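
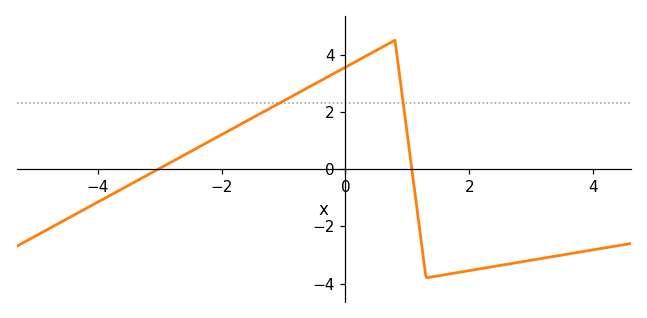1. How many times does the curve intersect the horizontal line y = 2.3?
2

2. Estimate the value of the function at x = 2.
-3.6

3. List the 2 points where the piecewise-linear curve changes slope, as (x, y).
(0.8, 4.5); (1.3, -3.8)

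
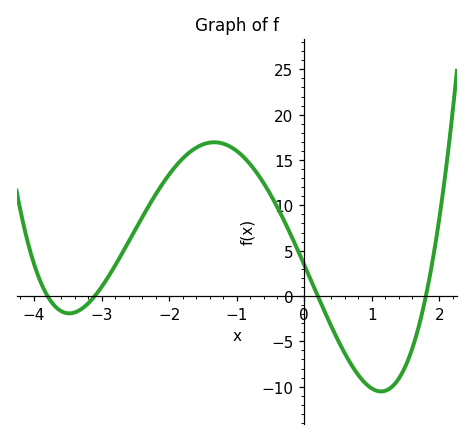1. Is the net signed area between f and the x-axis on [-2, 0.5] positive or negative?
positive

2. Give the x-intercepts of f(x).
-3.8, -3.1, 0.2, 1.8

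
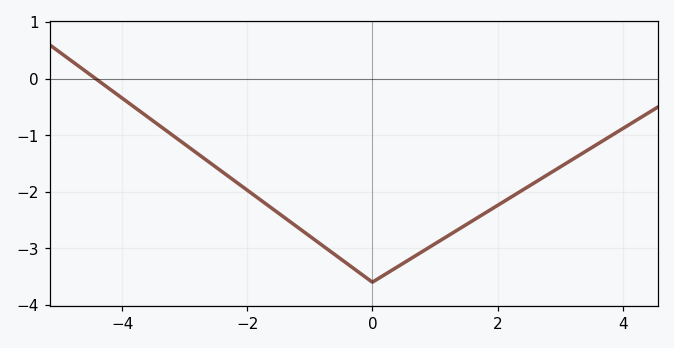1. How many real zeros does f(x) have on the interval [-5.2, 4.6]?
1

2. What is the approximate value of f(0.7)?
-3.1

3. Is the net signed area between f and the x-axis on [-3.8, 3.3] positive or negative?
negative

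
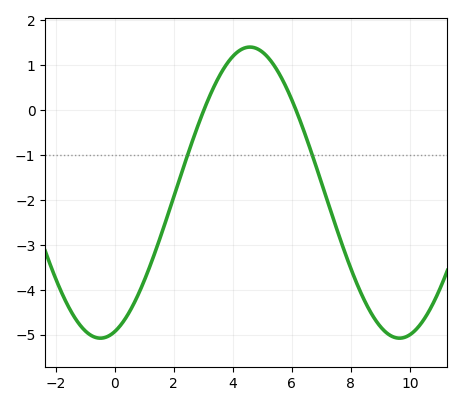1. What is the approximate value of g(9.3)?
-5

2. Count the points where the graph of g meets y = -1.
2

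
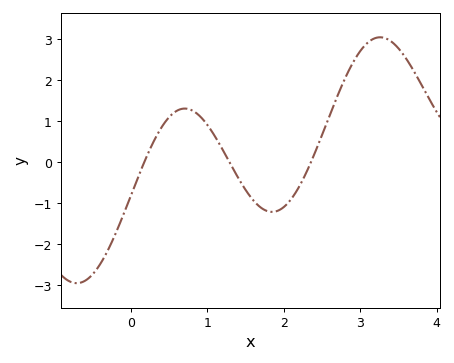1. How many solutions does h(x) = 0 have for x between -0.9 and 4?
3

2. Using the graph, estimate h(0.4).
0.8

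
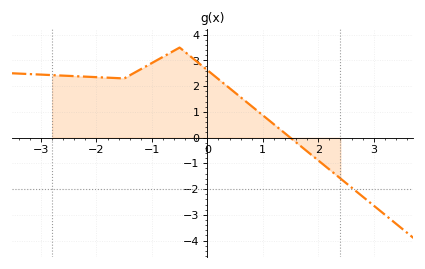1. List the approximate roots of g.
1.5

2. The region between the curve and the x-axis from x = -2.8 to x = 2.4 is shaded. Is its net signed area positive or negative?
positive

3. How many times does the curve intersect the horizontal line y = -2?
1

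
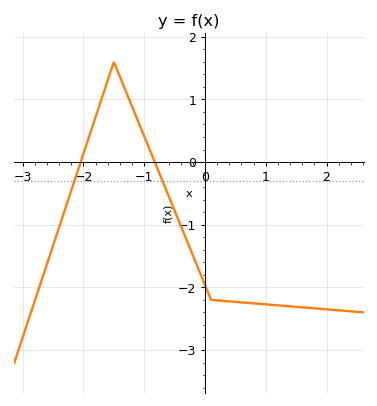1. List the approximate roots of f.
-2, -0.8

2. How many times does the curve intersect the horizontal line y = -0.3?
2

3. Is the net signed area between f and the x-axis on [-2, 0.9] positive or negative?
negative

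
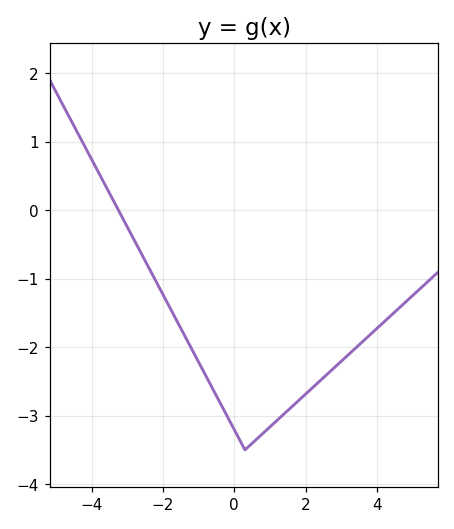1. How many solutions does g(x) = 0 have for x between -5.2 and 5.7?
1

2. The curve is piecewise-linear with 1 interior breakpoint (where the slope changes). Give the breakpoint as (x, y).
(0.3, -3.5)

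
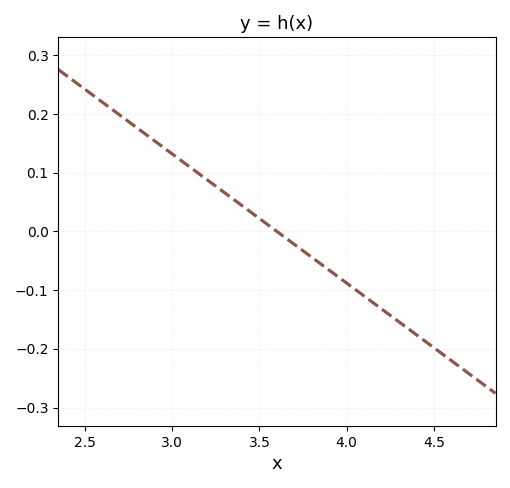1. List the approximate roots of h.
3.6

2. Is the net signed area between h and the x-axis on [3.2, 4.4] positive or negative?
negative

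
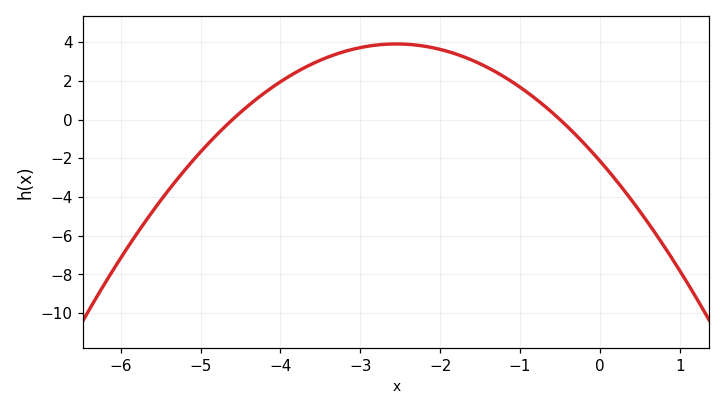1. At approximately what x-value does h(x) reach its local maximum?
-2.6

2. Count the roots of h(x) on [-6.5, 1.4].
2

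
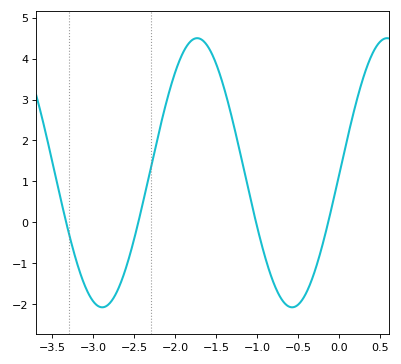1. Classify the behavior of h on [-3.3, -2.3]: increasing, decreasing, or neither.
neither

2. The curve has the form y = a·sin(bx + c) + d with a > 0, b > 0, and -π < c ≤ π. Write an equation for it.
y = 3.29sin(2.7x - 0.02) + 1.21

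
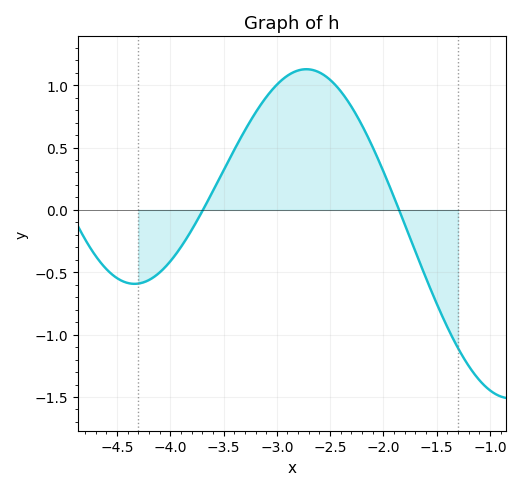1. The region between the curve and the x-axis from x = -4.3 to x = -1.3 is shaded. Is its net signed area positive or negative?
positive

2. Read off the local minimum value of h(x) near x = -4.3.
-0.6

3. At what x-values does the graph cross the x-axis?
-3.7, -1.9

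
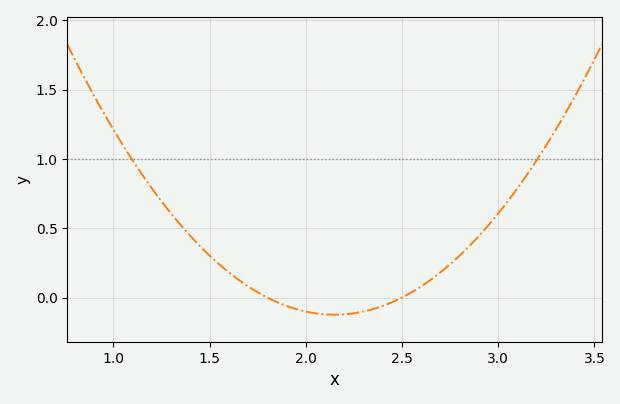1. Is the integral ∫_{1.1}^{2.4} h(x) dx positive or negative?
positive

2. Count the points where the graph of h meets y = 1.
2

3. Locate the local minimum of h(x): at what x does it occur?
2.15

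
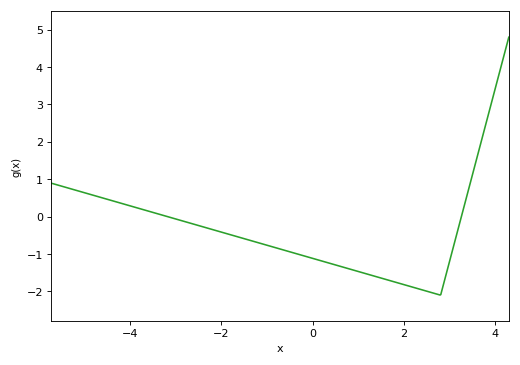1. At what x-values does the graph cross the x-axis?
-3.18, 3.25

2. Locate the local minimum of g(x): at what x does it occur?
2.8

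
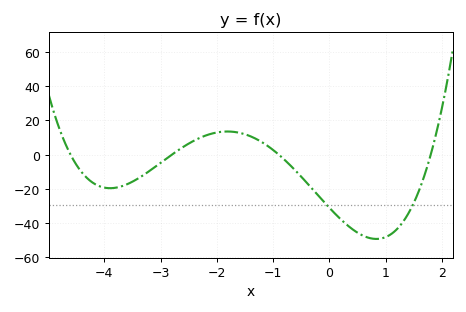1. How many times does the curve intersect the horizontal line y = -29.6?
2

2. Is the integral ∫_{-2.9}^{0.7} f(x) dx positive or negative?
negative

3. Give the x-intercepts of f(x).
-4.6, -2.8, -0.9, 1.8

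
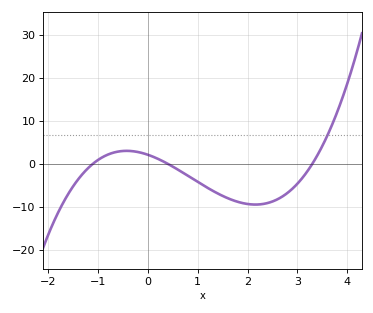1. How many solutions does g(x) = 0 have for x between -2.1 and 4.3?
3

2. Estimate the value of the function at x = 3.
-4.64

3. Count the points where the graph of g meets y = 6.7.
1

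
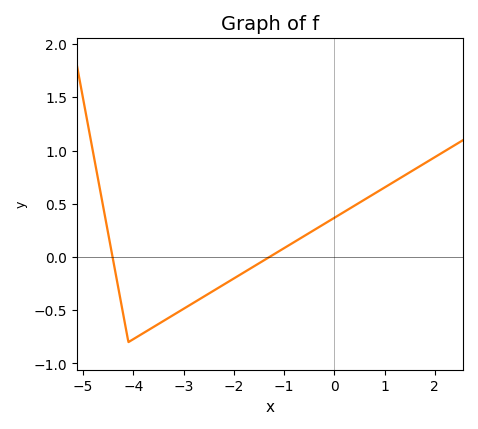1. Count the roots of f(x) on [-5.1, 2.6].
2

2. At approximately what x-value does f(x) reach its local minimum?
-4.1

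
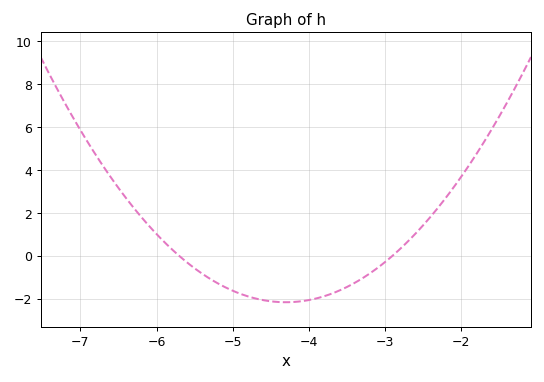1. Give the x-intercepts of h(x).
-5.7, -2.9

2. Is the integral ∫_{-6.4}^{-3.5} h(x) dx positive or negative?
negative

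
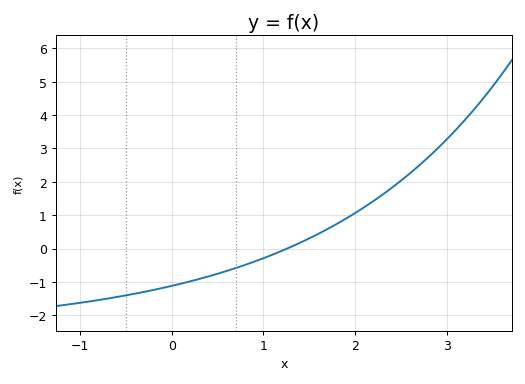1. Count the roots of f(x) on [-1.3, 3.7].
1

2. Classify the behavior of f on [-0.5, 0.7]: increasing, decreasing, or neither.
increasing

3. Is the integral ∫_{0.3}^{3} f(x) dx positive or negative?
positive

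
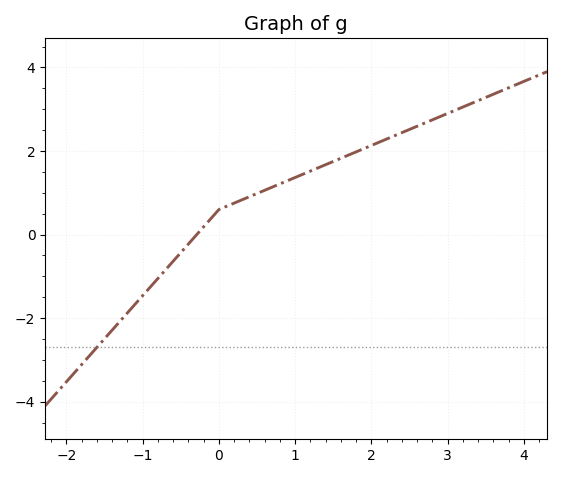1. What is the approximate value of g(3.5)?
3.2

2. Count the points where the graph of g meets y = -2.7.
1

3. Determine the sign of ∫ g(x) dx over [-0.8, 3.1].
positive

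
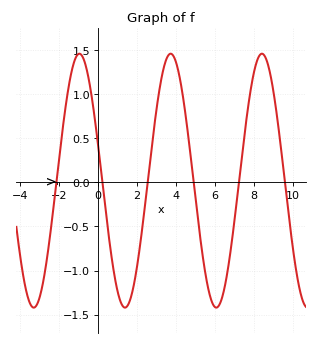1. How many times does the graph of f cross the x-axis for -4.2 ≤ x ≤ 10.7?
6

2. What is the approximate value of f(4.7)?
0.4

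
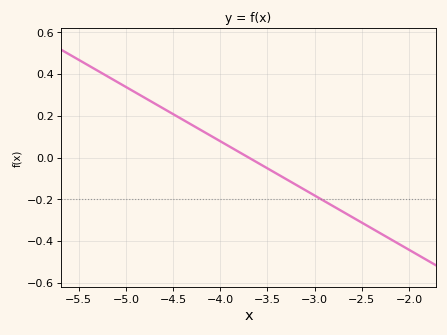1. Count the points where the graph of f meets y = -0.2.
1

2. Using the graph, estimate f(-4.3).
0.156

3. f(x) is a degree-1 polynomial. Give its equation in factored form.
y = -0.26(x + 3.7)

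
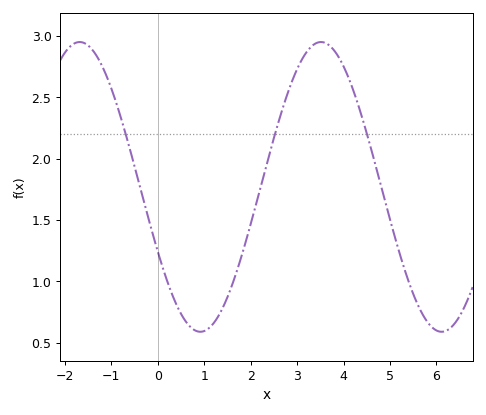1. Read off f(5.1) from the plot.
1.37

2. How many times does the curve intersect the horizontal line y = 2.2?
3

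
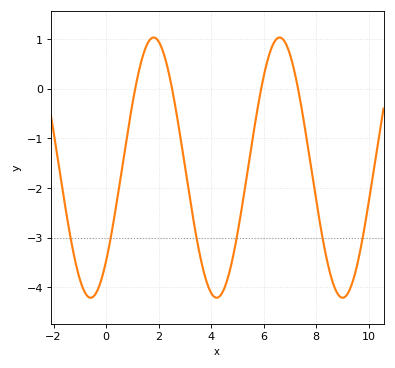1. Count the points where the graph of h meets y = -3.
6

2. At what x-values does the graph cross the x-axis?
1.2, 2.6, 6, 7.4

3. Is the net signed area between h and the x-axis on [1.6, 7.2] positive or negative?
negative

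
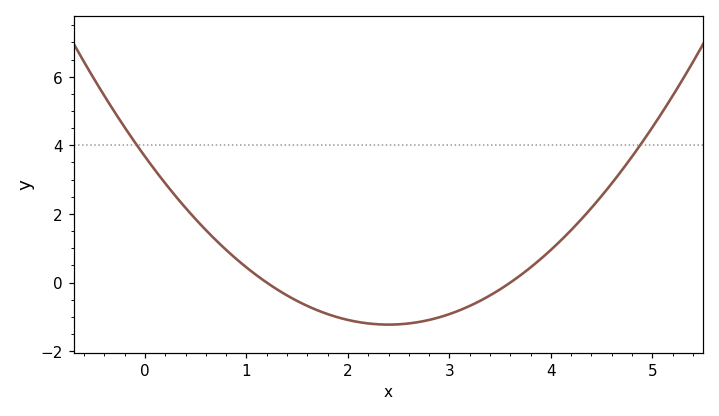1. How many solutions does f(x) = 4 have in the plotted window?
2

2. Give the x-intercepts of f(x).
1.2, 3.6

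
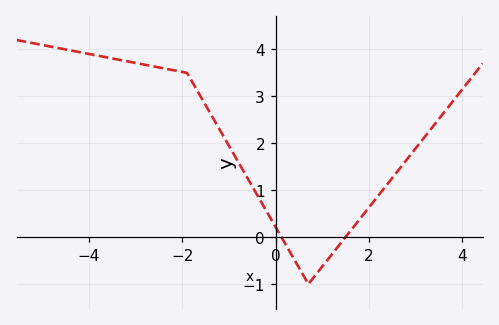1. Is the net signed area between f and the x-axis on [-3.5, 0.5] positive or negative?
positive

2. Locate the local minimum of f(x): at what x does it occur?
0.7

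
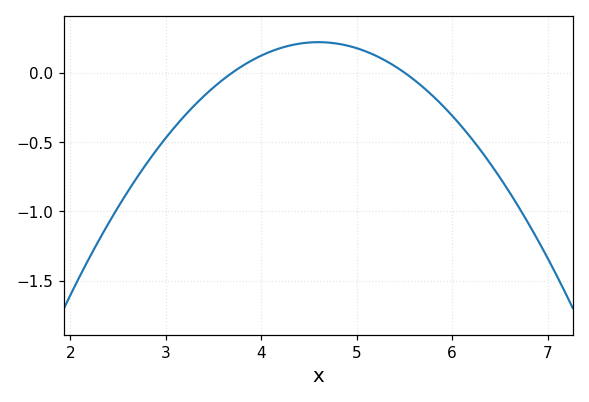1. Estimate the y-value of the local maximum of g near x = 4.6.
0.219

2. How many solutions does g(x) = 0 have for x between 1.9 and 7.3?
2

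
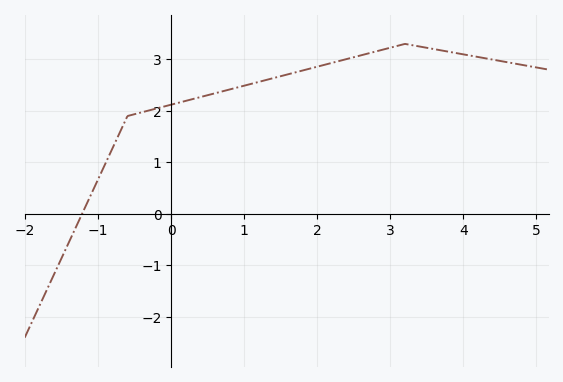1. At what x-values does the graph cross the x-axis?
-1.2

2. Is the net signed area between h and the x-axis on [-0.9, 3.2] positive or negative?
positive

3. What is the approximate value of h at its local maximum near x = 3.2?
3.3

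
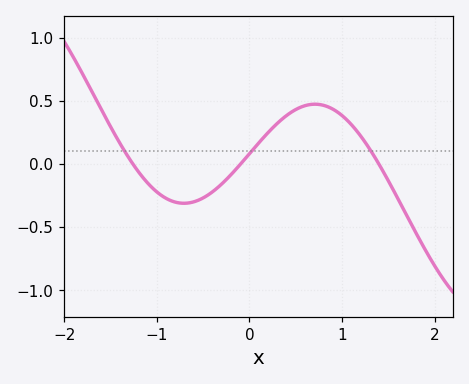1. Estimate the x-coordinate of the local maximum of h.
0.7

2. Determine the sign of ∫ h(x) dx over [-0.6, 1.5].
positive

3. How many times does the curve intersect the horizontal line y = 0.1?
3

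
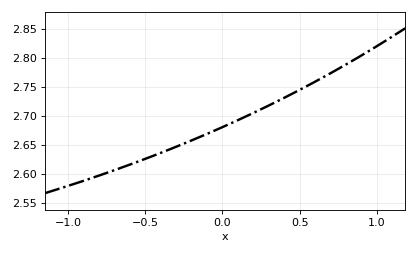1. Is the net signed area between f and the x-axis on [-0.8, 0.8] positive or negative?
positive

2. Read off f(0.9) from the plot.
2.8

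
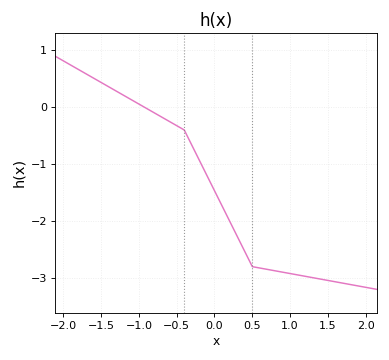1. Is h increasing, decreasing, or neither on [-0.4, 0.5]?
decreasing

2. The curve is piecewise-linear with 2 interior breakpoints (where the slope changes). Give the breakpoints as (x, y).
(-0.4, -0.4); (0.5, -2.8)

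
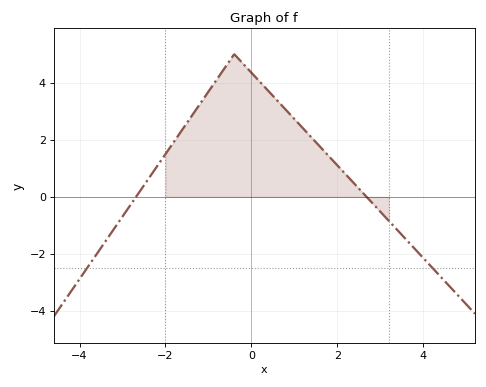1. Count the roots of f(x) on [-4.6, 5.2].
2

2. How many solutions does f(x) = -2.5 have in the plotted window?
2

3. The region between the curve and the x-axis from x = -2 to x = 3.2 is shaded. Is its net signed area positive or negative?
positive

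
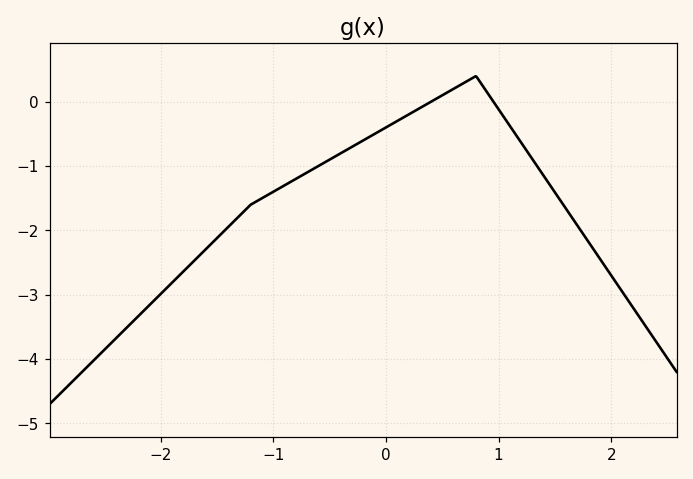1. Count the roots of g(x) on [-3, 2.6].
2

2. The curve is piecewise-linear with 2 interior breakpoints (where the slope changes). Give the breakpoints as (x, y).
(-1.2, -1.6); (0.8, 0.4)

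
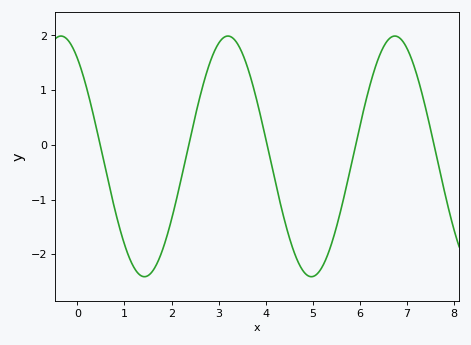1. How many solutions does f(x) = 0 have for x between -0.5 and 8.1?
5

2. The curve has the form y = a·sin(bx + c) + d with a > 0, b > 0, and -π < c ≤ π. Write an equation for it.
y = 2.2sin(1.8x + 2.2) - 0.21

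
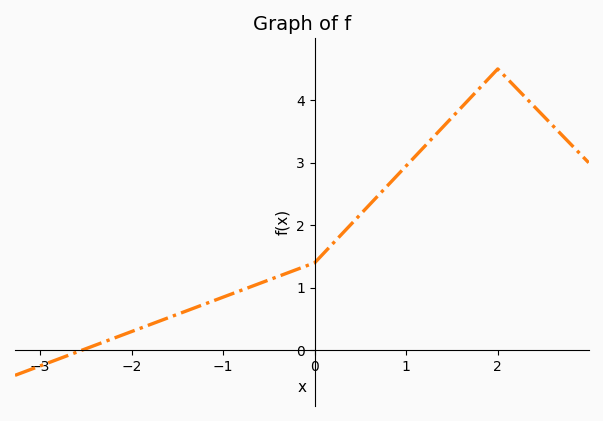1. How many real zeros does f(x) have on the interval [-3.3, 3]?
1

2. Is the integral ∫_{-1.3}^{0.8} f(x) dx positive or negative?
positive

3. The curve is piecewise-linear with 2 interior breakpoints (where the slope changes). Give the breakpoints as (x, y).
(0, 1.4); (2, 4.5)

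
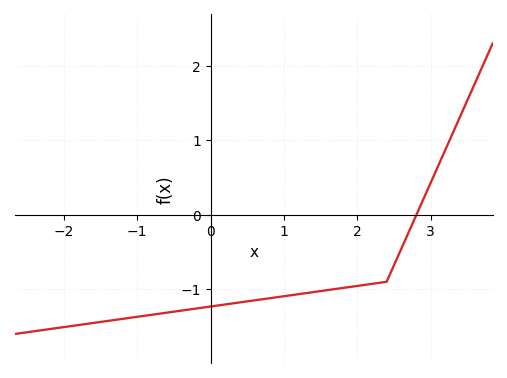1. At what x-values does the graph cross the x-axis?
2.8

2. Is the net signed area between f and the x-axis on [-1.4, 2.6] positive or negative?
negative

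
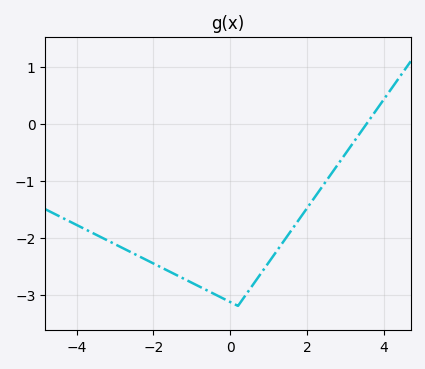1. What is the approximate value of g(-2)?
-2.45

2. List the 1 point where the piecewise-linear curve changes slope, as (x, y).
(0.2, -3.2)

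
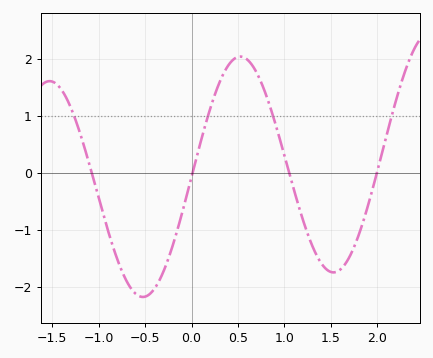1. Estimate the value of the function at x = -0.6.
-2.1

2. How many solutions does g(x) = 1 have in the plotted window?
4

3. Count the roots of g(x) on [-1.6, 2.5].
4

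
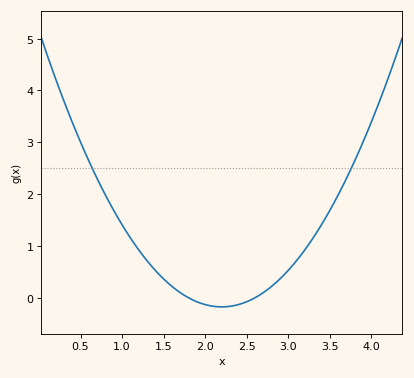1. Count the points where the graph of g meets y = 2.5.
2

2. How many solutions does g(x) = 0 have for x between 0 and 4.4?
2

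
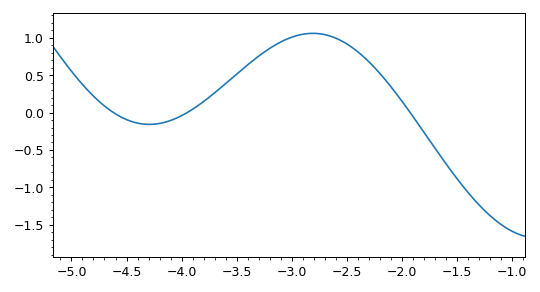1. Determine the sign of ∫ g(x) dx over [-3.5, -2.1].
positive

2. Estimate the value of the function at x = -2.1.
0.35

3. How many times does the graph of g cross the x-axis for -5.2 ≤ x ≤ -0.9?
3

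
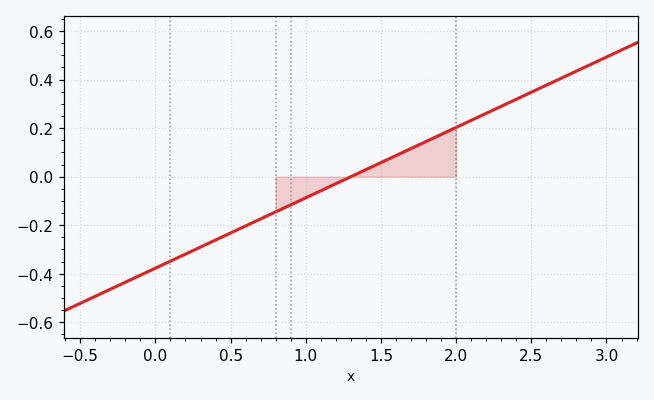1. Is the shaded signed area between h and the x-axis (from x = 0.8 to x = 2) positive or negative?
positive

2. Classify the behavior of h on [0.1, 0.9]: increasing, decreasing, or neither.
increasing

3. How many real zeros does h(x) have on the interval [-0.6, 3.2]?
1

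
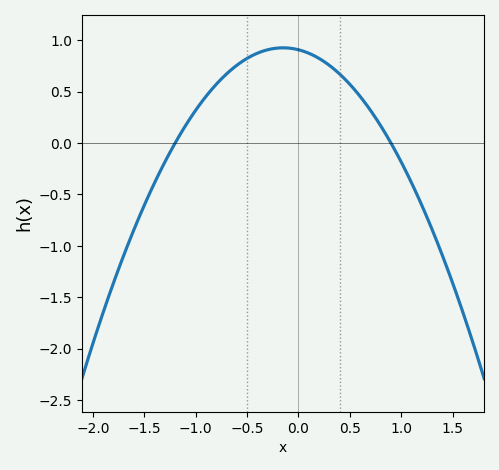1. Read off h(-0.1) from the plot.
0.924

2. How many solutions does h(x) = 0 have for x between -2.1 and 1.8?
2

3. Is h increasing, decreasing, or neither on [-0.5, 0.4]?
neither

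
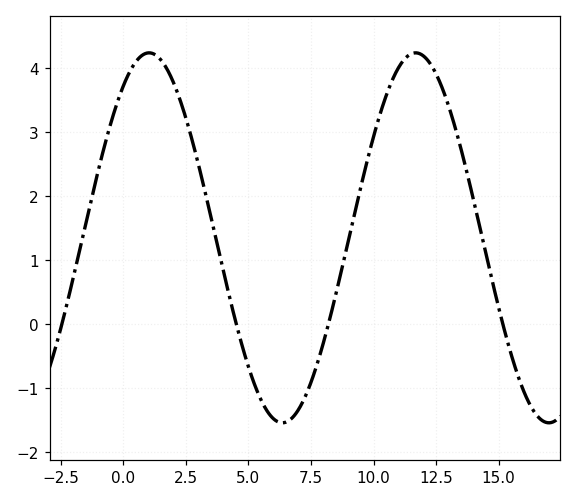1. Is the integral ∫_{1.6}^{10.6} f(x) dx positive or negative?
positive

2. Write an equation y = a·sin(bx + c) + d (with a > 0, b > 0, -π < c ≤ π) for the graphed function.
y = 2.89sin(0.59x + 0.96) + 1.35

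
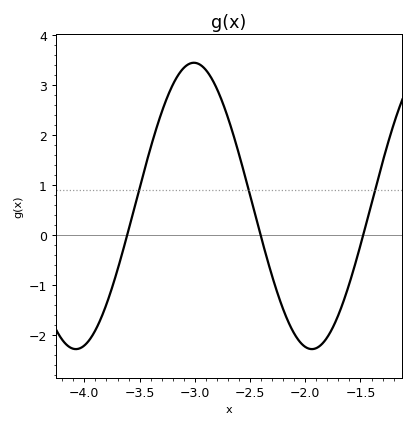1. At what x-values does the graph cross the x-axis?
-3.6, -2.4, -1.5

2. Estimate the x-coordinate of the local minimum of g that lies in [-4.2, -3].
-4.1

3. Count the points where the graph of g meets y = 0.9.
3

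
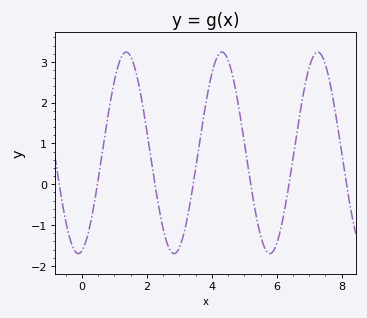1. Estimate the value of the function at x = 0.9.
2.13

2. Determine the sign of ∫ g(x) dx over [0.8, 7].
positive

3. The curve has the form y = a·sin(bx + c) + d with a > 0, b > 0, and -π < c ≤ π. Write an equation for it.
y = 2.47sin(2.13x - 1.33) + 0.77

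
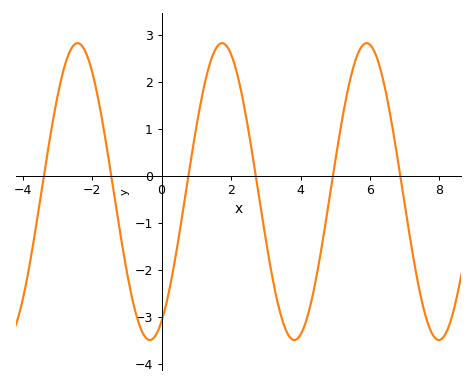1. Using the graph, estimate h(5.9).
2.8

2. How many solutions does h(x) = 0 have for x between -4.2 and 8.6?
6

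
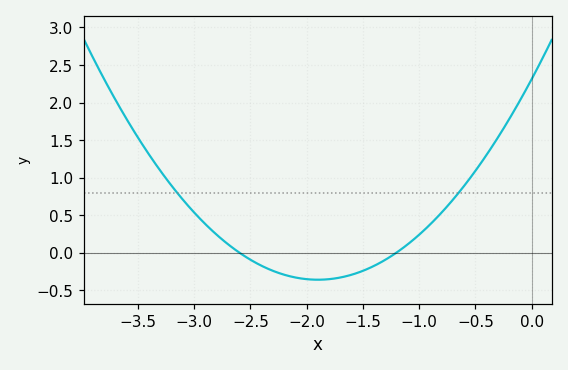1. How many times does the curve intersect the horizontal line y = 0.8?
2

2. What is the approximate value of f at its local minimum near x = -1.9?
-0.35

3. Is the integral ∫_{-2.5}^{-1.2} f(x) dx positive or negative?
negative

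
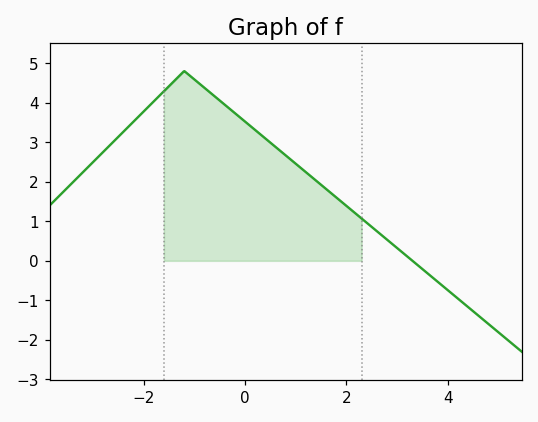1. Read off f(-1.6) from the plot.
4.29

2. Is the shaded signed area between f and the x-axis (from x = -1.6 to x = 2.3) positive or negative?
positive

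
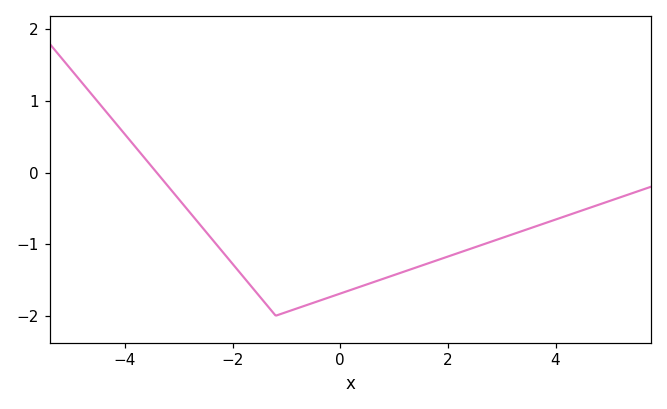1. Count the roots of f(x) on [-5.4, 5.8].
1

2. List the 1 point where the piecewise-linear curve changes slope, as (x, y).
(-1.2, -2)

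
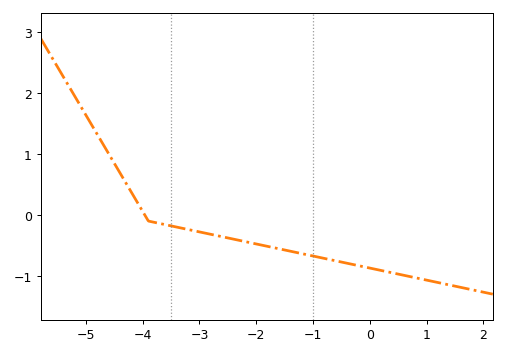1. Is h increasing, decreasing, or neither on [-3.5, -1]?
decreasing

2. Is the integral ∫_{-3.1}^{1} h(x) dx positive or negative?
negative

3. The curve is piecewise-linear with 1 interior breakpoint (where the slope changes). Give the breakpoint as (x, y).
(-3.9, -0.1)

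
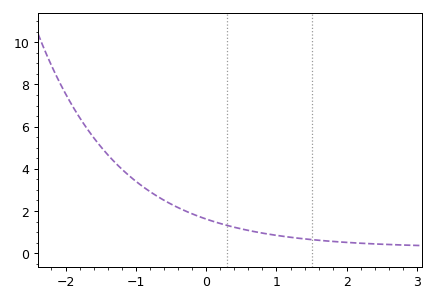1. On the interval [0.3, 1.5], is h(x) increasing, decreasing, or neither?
decreasing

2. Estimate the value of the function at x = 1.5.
0.646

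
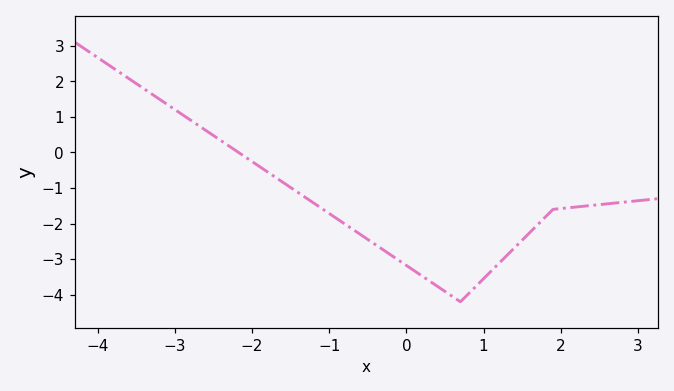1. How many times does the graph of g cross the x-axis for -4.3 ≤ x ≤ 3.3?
1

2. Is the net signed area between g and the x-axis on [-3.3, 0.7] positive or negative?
negative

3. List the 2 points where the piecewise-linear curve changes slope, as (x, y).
(0.7, -4.2); (1.9, -1.6)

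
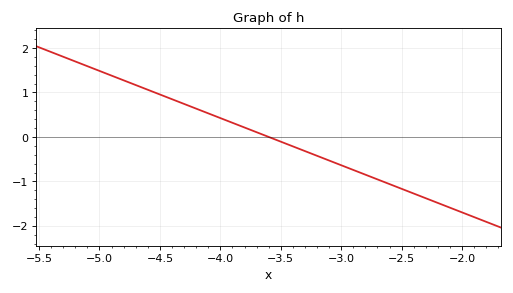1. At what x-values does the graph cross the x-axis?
-3.6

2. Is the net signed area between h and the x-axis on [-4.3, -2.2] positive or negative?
negative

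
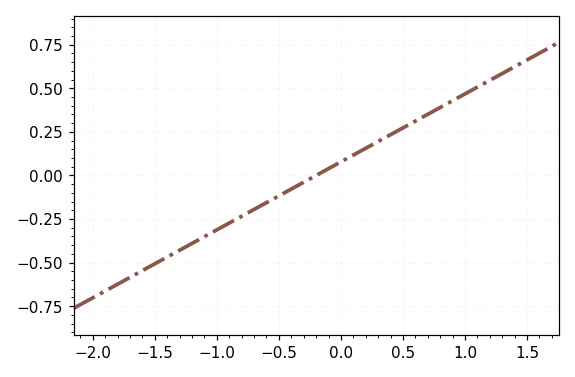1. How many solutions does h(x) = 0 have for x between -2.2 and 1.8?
1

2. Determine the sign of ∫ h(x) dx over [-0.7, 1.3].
positive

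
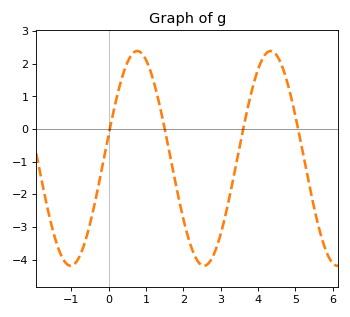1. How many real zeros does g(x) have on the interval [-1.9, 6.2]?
4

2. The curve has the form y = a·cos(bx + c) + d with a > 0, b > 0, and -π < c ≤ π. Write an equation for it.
y = 3.29cos(1.8x - 1.4) - 0.9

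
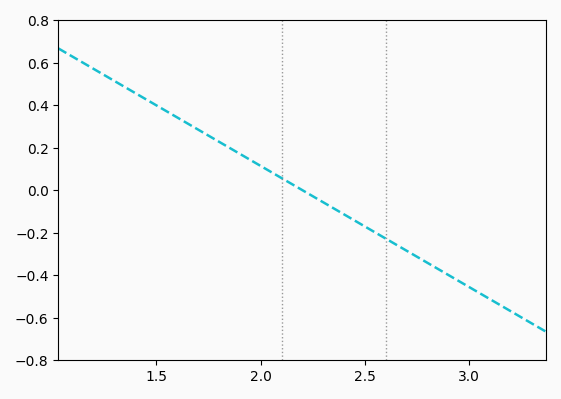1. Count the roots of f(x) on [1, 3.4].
1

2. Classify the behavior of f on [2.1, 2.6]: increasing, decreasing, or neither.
decreasing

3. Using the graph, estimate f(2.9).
-0.399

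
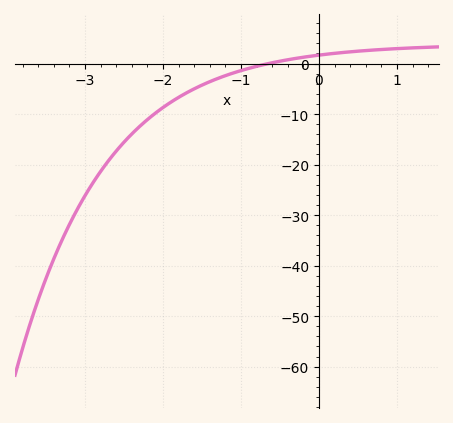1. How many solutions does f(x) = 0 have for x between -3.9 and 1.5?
1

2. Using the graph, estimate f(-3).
-26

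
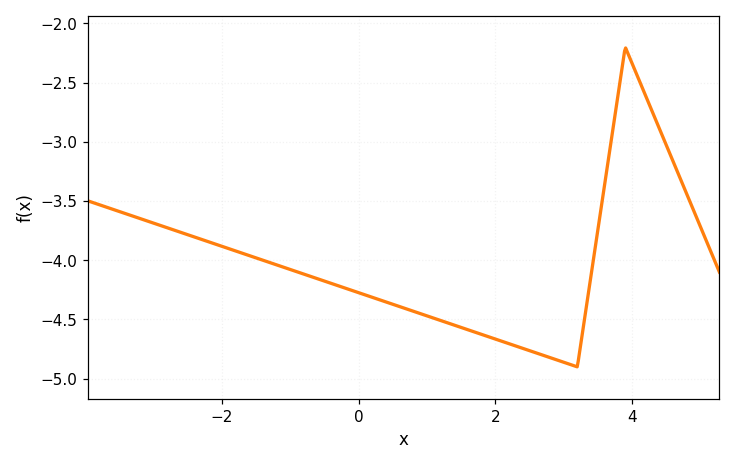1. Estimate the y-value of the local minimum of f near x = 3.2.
-4.9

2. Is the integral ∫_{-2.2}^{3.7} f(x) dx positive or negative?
negative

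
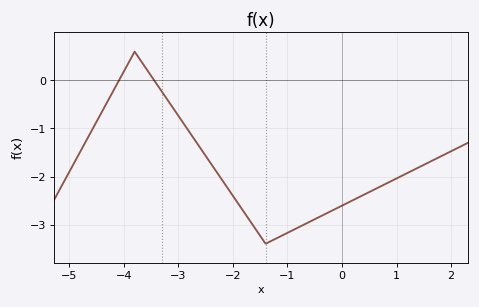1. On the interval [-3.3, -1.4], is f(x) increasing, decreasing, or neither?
decreasing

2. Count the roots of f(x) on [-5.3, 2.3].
2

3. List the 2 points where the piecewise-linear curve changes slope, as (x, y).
(-3.8, 0.6); (-1.4, -3.4)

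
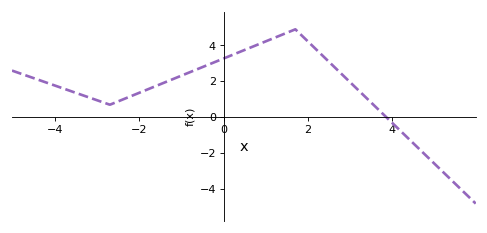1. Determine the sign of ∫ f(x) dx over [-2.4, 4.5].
positive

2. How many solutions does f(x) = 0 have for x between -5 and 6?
1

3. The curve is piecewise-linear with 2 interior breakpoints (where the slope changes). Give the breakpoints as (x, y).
(-2.7, 0.7); (1.7, 4.9)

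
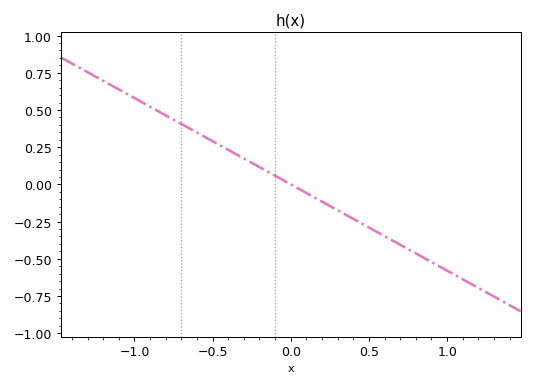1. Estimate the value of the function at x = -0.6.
0.348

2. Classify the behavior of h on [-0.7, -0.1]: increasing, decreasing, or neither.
decreasing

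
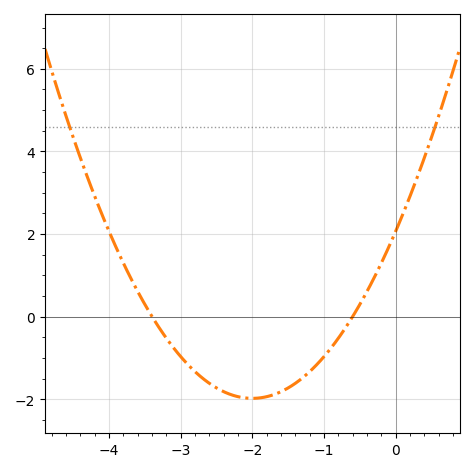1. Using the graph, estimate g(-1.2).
-1.4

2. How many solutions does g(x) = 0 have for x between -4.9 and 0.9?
2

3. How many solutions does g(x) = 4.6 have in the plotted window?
2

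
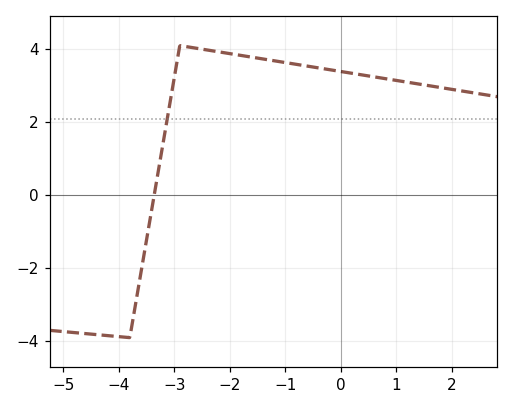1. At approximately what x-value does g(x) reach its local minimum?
-3.8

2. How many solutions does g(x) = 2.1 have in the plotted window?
1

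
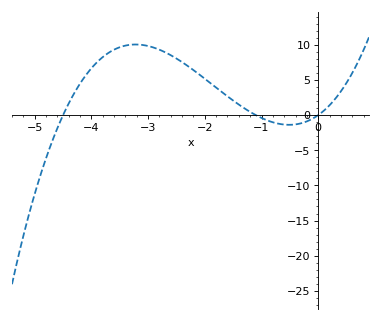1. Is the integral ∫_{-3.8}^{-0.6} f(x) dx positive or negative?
positive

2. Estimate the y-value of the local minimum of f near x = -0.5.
-1.5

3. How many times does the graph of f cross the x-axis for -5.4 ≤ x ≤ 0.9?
3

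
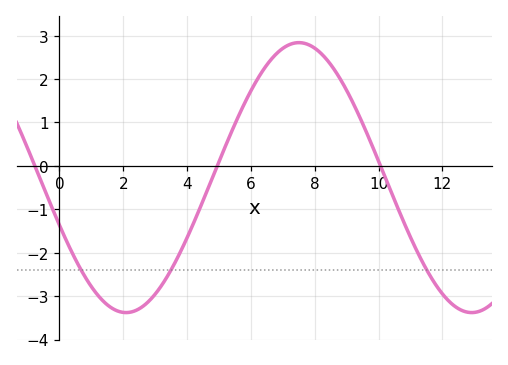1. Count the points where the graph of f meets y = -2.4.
3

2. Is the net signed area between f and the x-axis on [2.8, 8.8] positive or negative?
positive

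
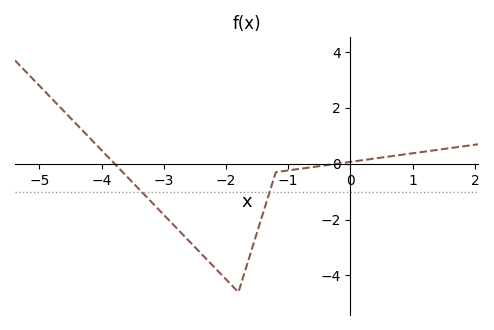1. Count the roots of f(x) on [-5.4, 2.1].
2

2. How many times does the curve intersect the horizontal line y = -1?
2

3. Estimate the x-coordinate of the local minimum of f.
-1.8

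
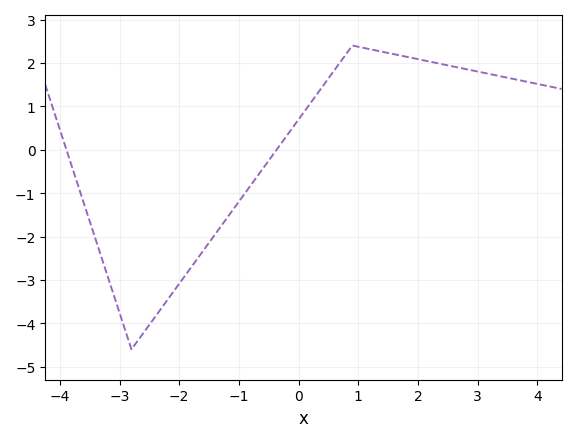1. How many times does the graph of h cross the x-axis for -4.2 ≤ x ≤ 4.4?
2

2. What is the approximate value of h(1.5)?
2.23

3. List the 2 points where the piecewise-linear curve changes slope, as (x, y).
(-2.8, -4.6); (0.9, 2.4)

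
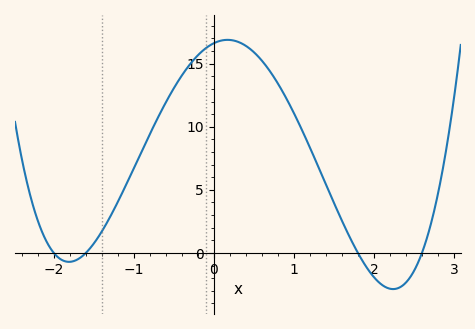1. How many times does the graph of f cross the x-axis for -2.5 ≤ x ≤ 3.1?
4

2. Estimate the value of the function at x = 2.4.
-2.5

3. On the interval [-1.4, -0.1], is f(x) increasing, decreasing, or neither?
increasing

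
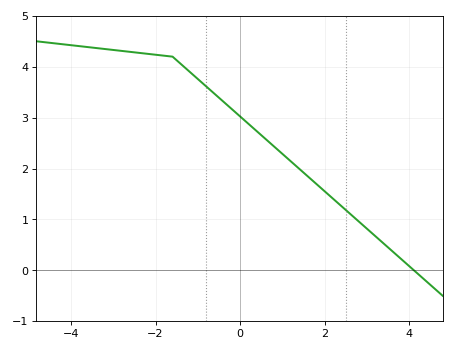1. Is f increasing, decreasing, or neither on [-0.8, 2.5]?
decreasing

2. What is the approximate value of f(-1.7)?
4.21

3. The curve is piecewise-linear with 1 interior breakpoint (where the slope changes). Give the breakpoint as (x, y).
(-1.6, 4.2)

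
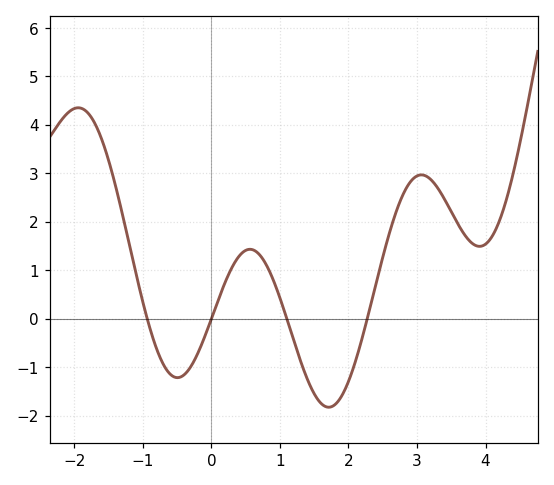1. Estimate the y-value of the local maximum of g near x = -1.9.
4.4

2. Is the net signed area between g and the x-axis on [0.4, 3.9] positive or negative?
positive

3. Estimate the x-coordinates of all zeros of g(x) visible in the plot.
-0.9, 0, 1.1, 2.3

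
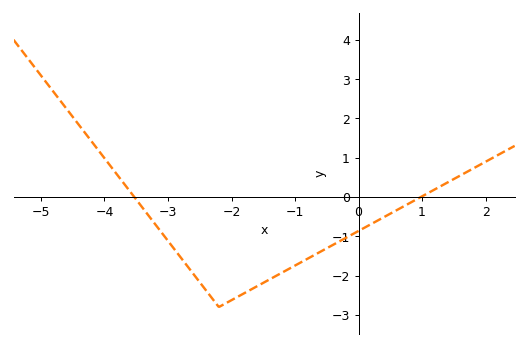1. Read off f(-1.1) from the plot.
-1.8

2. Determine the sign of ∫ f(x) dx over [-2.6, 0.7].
negative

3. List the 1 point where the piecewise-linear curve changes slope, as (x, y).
(-2.2, -2.8)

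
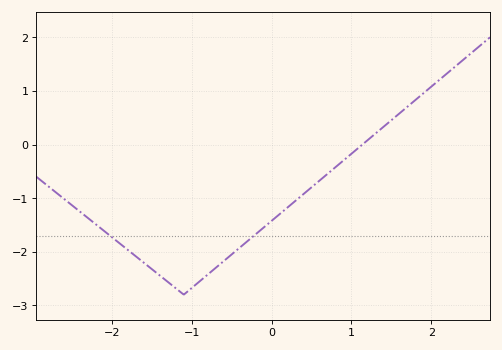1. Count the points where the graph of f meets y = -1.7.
2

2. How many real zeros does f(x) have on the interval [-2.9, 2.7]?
1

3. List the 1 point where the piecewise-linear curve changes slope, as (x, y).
(-1.1, -2.8)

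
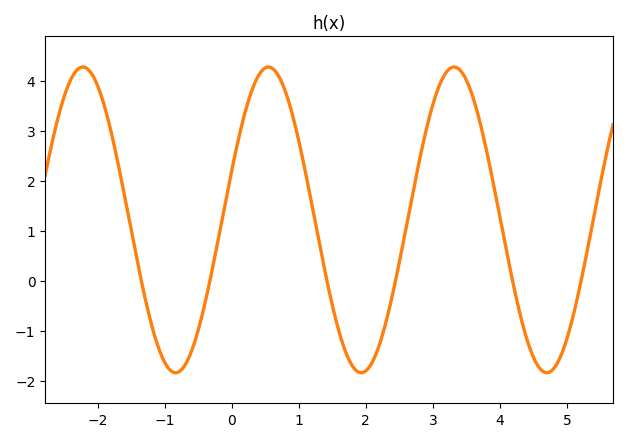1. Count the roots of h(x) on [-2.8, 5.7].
6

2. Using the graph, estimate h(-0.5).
-0.987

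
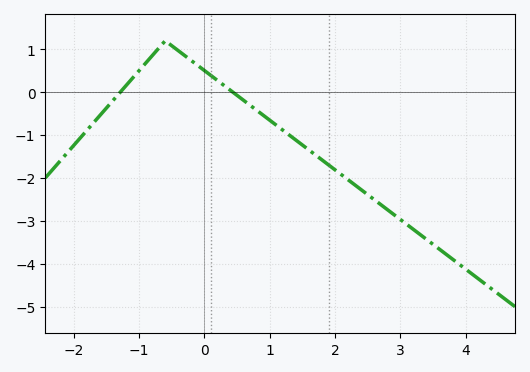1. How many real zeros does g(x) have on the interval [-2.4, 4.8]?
2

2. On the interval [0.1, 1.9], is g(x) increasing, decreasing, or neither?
decreasing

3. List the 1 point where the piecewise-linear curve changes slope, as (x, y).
(-0.6, 1.2)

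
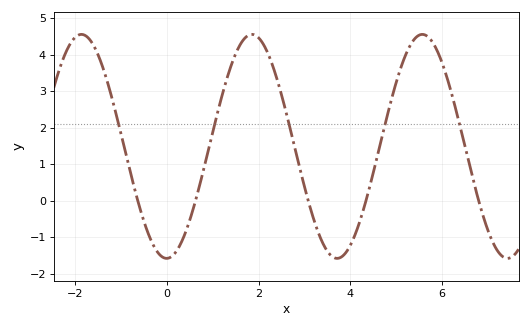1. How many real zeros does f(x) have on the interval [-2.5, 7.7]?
5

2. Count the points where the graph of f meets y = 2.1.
5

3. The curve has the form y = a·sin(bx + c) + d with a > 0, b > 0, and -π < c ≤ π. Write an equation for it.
y = 3.07sin(1.69x - 1.56) + 1.49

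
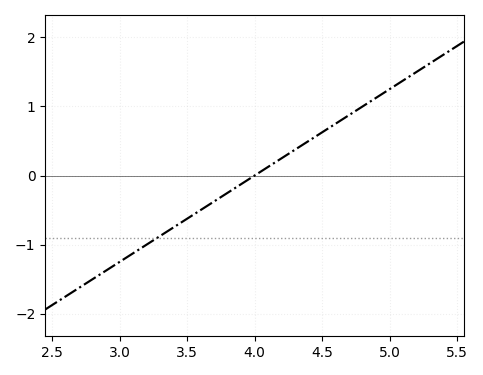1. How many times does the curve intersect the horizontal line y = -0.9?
1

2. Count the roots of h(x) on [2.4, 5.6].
1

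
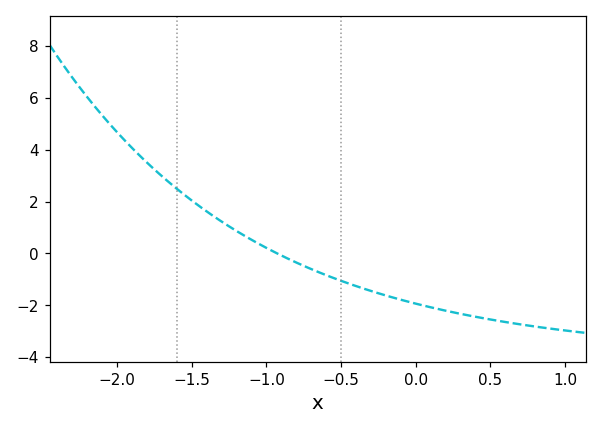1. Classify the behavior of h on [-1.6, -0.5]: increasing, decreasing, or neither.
decreasing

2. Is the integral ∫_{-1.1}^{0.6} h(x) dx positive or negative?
negative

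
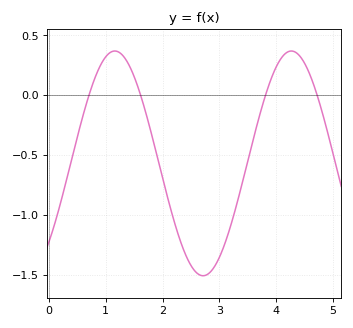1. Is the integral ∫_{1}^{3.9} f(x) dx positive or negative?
negative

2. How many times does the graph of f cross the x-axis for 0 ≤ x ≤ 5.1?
4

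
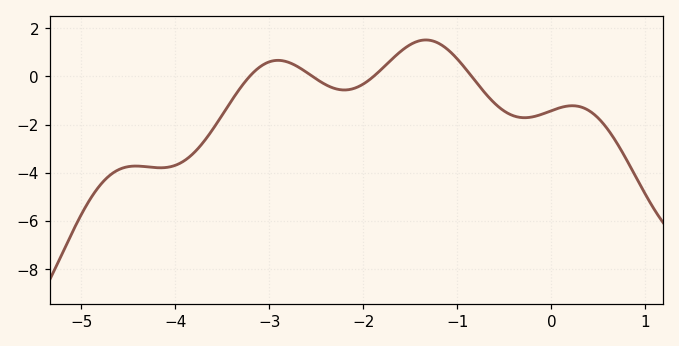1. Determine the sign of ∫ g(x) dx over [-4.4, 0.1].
negative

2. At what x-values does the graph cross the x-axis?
-3.21, -2.54, -1.89, -0.848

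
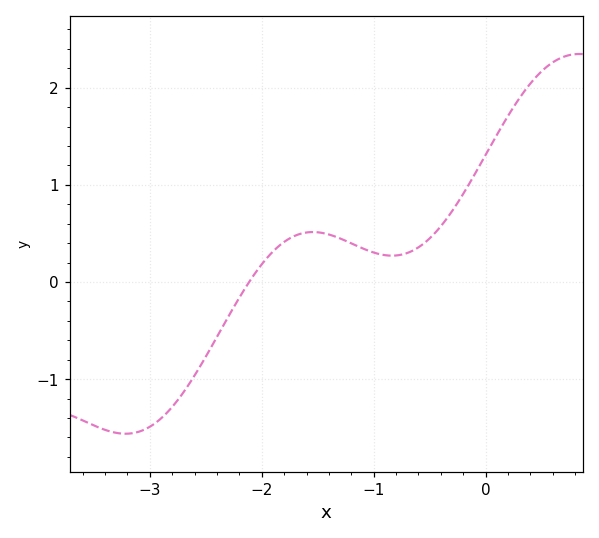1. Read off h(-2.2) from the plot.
-0.2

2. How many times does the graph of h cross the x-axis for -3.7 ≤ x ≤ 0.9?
1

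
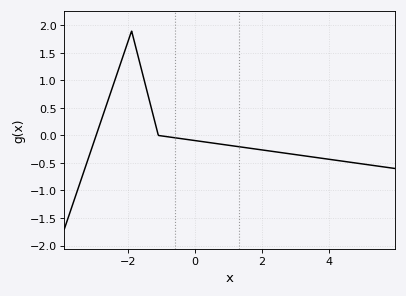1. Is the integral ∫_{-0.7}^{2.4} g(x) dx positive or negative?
negative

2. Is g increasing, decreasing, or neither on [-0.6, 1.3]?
decreasing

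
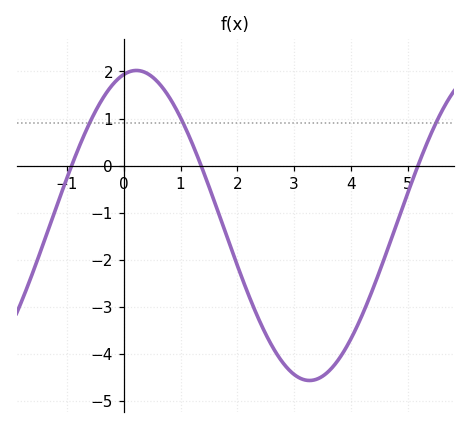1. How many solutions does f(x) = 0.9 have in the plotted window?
3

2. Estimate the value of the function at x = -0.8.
0.358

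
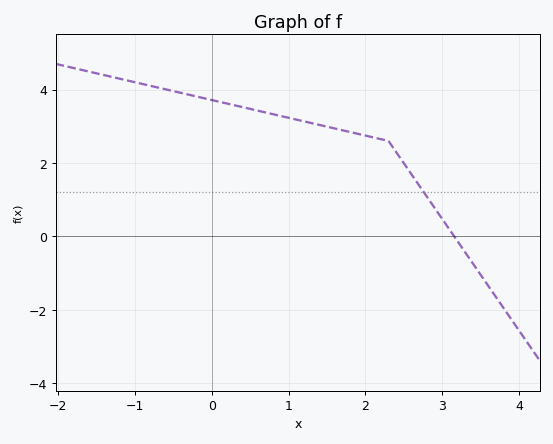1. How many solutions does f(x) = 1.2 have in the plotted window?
1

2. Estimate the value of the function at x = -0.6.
4.01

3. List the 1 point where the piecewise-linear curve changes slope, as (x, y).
(2.3, 2.6)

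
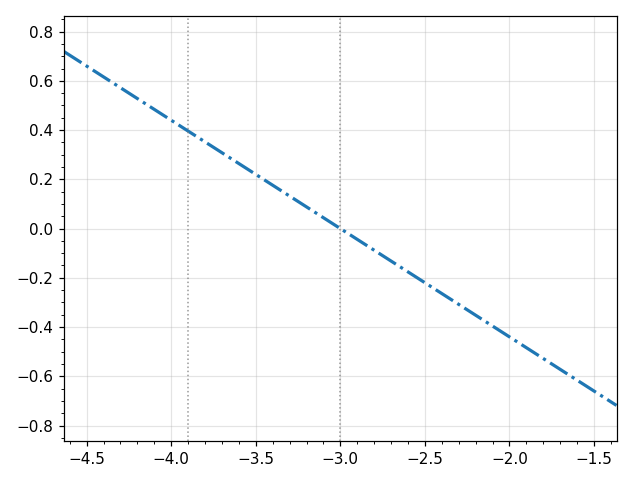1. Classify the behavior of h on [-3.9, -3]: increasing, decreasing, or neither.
decreasing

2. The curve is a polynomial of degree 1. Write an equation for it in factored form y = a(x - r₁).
y = -0.44(x + 3)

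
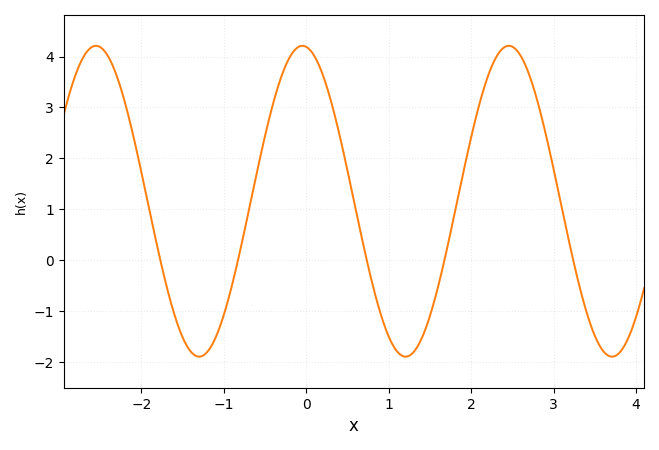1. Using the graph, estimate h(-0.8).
0.206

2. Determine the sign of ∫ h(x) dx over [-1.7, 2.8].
positive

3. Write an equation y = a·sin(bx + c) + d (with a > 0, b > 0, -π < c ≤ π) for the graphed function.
y = 3.05sin(2.51x + 1.69) + 1.16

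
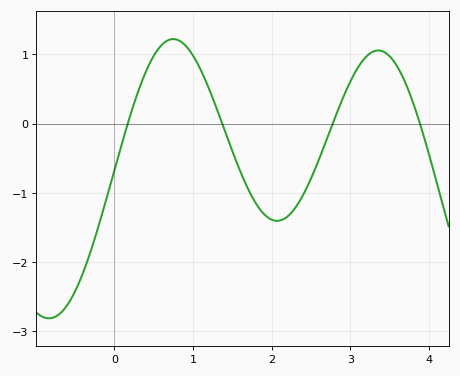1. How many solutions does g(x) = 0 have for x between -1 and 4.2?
4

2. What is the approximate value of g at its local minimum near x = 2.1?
-1.4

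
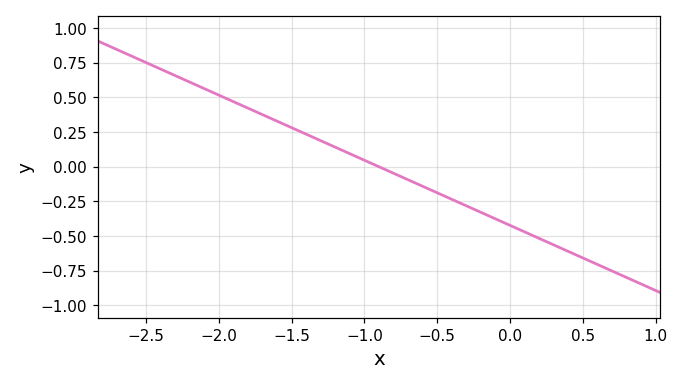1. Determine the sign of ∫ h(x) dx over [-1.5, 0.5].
negative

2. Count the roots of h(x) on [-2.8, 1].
1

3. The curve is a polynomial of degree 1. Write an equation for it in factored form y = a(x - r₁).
y = -0.47(x + 0.9)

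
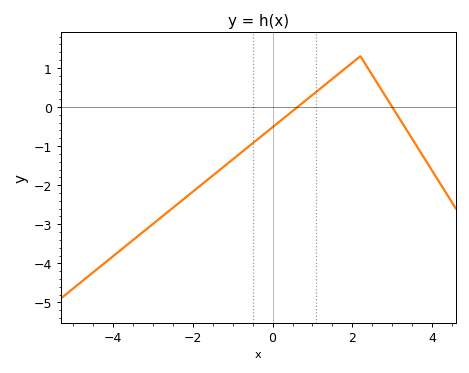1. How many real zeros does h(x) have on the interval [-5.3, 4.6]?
2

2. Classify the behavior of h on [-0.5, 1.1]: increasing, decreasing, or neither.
increasing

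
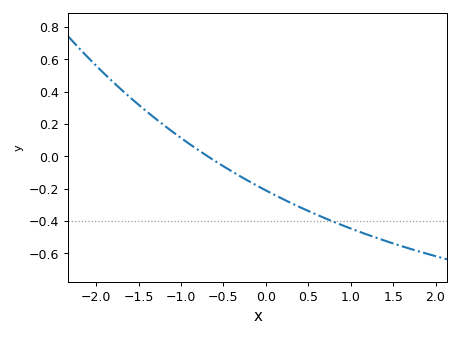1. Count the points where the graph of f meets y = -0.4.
1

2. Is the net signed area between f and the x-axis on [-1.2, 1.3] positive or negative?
negative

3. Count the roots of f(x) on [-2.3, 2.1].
1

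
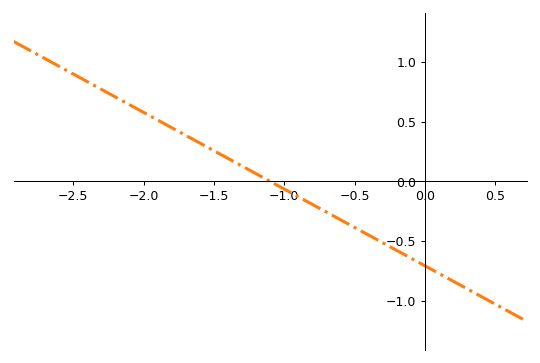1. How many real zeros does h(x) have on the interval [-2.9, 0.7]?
1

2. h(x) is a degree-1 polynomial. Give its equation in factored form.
y = -0.64(x + 1.1)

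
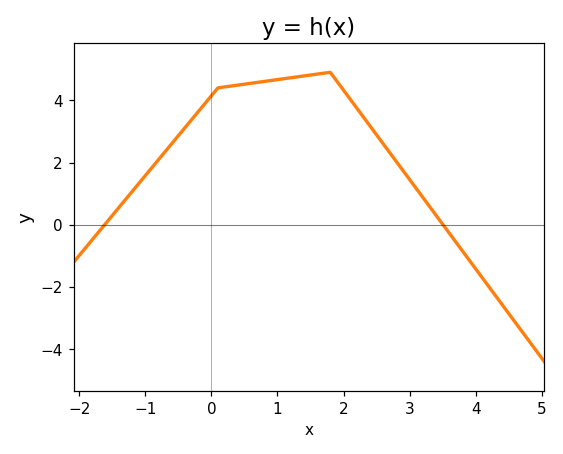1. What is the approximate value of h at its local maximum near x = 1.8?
4.8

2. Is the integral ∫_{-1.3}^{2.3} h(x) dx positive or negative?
positive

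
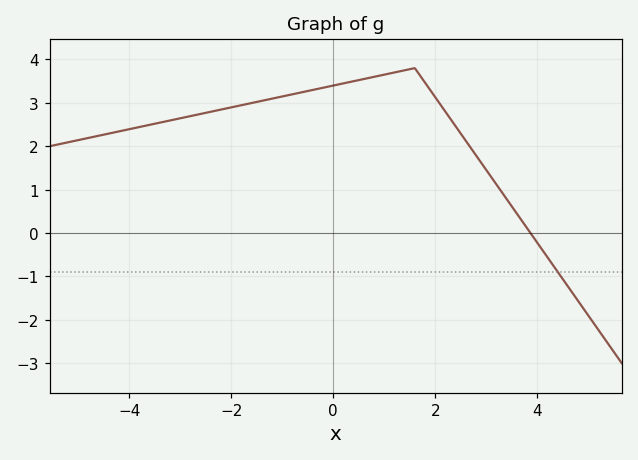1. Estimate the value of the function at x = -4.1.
2.4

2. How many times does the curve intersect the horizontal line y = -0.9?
1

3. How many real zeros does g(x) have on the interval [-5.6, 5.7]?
1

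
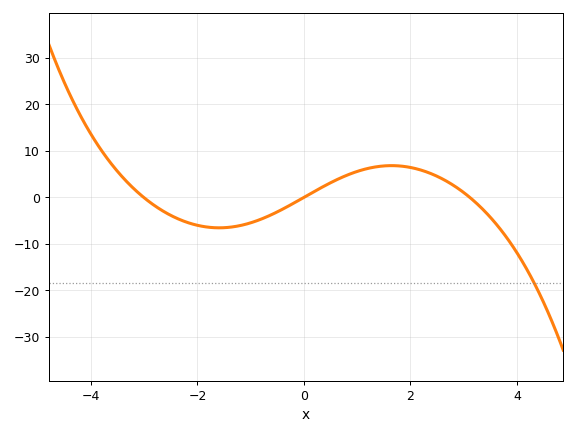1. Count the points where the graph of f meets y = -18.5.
1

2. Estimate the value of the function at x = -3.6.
7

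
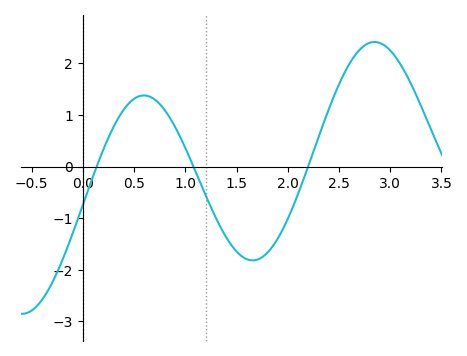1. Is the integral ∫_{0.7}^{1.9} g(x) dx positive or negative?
negative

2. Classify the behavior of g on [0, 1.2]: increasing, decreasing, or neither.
neither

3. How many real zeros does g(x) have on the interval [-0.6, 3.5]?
3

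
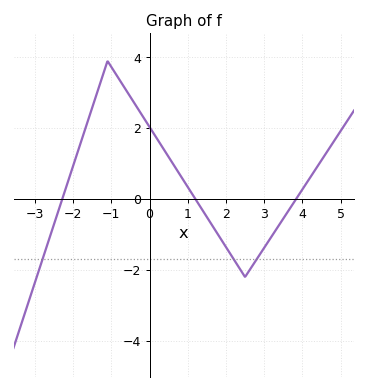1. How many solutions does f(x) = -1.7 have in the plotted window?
3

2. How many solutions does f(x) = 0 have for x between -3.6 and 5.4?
3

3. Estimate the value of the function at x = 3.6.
-0.387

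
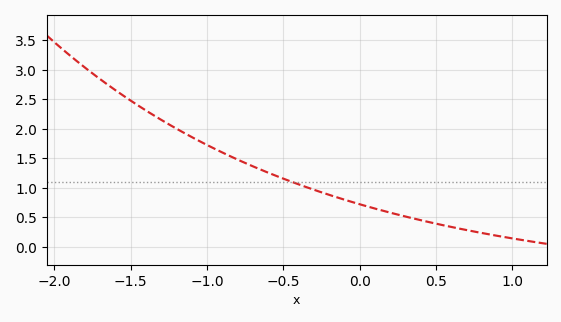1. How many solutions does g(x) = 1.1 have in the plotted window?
1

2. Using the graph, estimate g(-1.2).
2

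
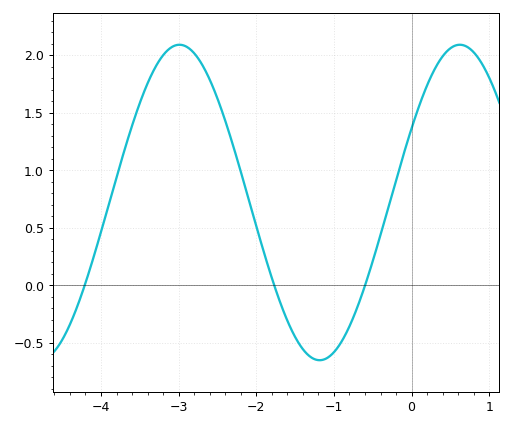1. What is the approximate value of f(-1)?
-0.6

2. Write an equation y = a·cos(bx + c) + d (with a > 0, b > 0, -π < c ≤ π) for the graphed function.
y = 1.37cos(1.7x - 1.1) + 0.72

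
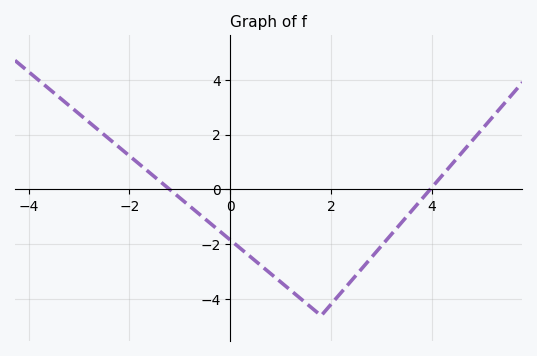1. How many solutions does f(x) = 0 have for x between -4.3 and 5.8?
2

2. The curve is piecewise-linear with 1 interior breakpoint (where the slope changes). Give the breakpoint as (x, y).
(1.8, -4.6)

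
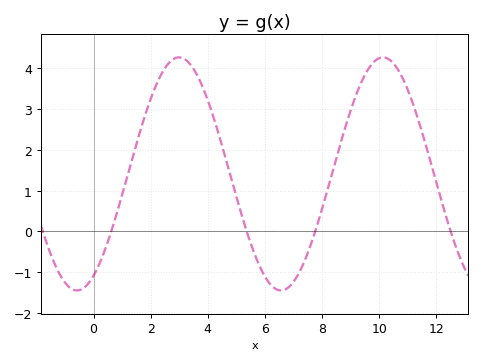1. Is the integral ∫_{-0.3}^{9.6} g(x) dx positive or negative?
positive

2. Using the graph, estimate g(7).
-1.2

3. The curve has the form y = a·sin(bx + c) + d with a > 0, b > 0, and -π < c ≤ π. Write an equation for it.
y = 2.86sin(0.88x - 1.1) + 1.41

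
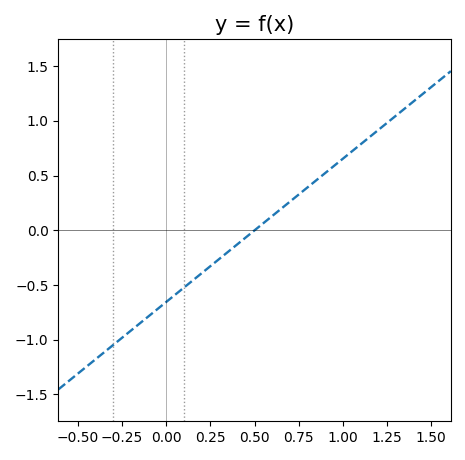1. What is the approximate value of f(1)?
0.655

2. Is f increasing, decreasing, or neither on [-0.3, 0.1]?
increasing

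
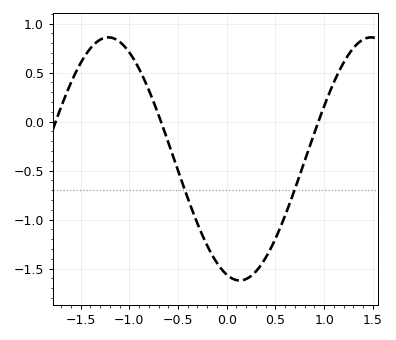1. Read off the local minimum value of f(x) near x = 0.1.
-1.62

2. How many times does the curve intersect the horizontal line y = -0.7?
2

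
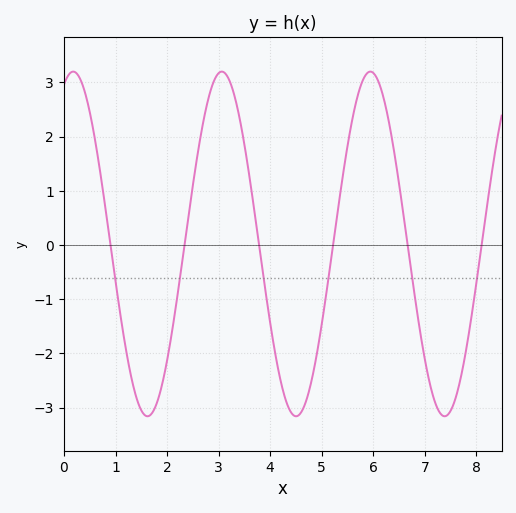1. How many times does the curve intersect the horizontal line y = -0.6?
6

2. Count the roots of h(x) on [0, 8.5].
6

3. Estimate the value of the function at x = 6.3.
2.3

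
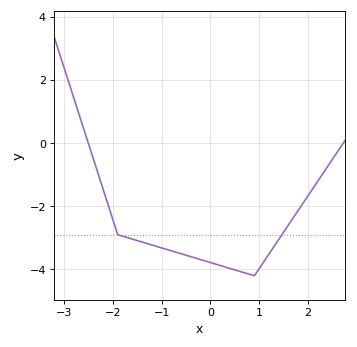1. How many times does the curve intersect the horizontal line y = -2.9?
2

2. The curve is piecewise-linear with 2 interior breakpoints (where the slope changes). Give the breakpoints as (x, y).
(-1.9, -2.9); (0.9, -4.2)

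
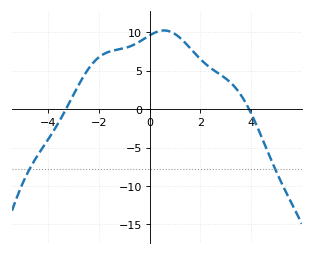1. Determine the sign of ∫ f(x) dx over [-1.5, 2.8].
positive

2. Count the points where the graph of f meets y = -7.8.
2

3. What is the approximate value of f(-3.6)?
-1.85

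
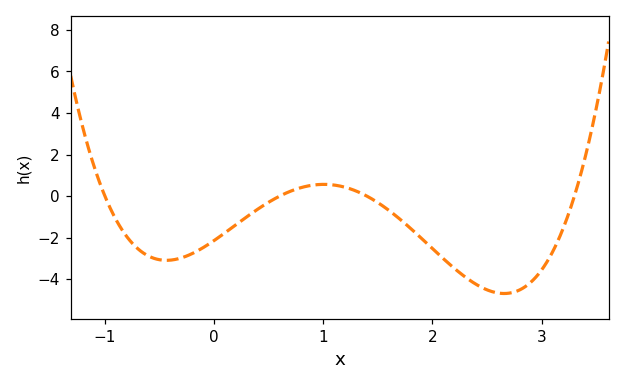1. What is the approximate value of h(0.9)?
0.6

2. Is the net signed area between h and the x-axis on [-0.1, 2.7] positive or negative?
negative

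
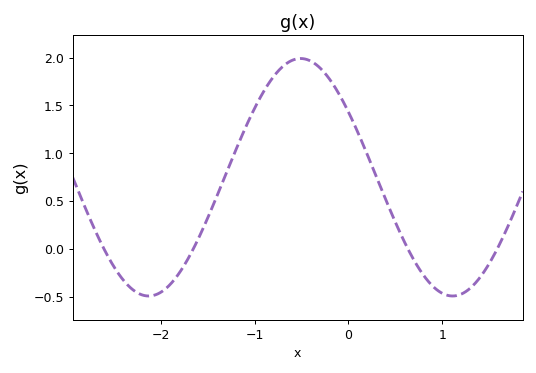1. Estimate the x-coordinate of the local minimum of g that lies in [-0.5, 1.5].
1.11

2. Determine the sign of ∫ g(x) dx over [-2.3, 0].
positive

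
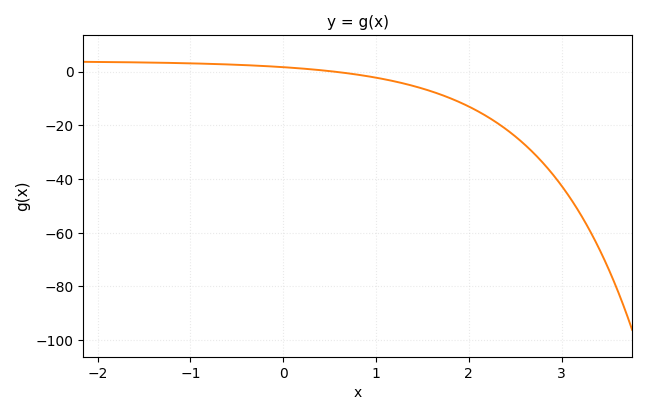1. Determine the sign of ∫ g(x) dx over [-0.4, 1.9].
negative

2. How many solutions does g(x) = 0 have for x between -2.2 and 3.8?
1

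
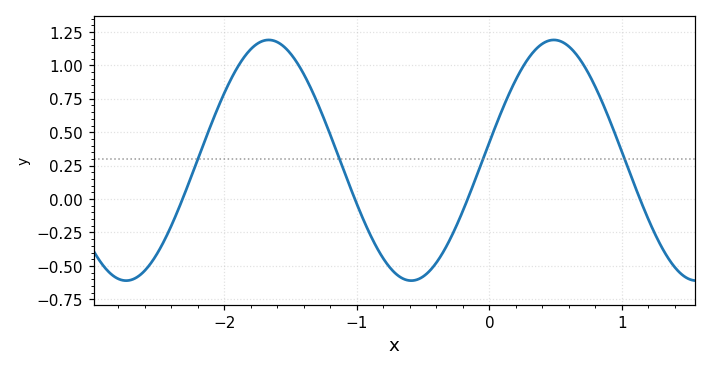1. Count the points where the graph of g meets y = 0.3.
4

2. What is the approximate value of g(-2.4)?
-0.199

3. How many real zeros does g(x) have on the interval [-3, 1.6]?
4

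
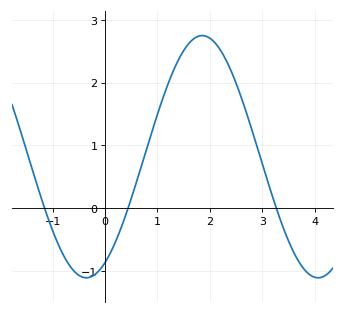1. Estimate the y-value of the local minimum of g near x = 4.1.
-1.1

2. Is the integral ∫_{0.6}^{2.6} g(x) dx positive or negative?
positive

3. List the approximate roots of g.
-1.2, 0.4, 3.3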